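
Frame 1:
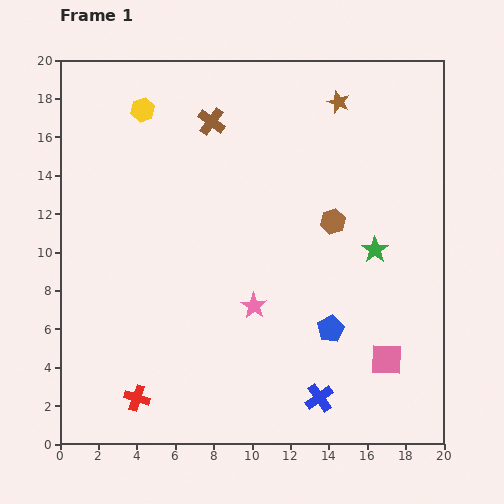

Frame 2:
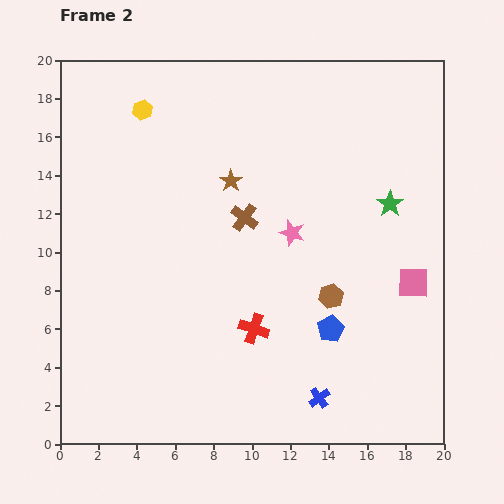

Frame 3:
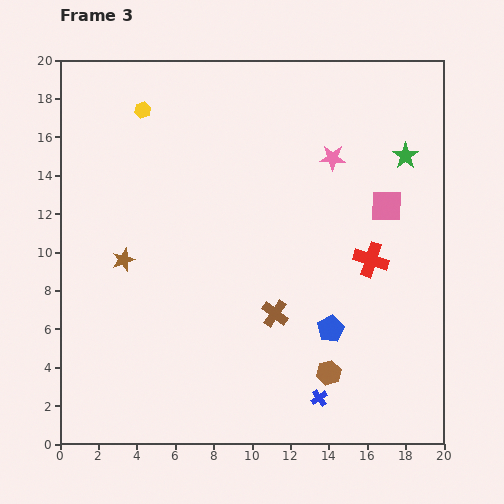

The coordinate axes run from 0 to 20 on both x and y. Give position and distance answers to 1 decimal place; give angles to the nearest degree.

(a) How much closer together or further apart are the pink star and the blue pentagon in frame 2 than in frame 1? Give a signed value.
+1.2

Distance in frame 1: 4.2. Distance in frame 2: 5.4.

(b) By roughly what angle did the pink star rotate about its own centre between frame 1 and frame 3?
31° counter-clockwise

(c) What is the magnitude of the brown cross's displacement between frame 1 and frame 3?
10.5

The brown cross moved from (7.9, 16.8) to (11.2, 6.8), a distance of √(3.3² + 10.0²) ≈ 10.5.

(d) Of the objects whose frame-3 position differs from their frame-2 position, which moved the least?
the green star

(moved 2.6)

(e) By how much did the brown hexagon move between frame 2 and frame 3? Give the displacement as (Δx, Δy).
(-0.1, -4.0)

The brown hexagon was at (14.1, 7.7) in frame 2 and (14.0, 3.7) in frame 3.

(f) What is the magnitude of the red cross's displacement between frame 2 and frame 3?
7.1

The red cross moved from (10.1, 6.0) to (16.2, 9.6), a distance of √(6.1² + 3.6²) ≈ 7.1.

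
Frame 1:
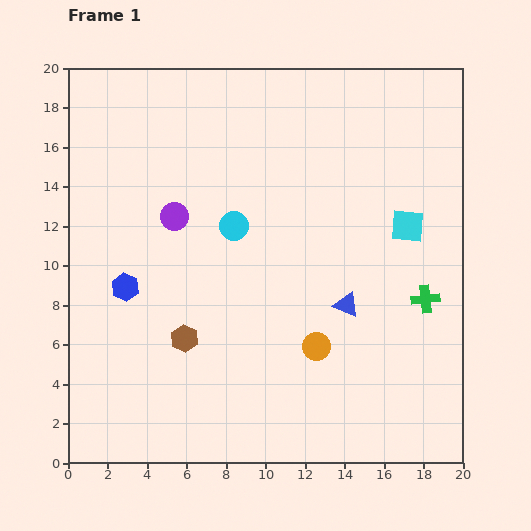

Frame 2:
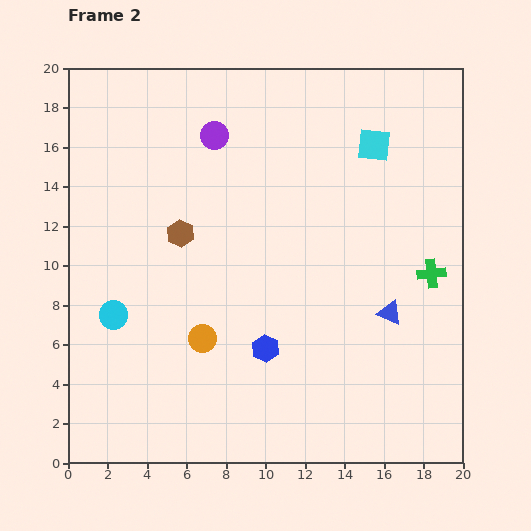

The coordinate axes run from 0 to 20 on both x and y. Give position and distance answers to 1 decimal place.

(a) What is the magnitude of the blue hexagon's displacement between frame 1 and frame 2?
7.7

The blue hexagon moved from (2.9, 8.9) to (10.0, 5.8), a distance of √(7.1² + 3.1²) ≈ 7.7.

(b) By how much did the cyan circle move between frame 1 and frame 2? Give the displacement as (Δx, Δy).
(-6.1, -4.5)

The cyan circle was at (8.4, 12.0) in frame 1 and (2.3, 7.5) in frame 2.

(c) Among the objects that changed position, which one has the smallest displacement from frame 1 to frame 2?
the green cross

(moved 1.3)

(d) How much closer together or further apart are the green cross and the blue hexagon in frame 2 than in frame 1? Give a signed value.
-6.0

Distance in frame 1: 15.2. Distance in frame 2: 9.2.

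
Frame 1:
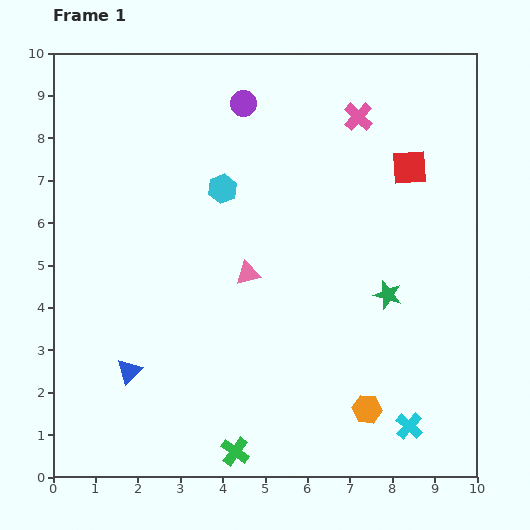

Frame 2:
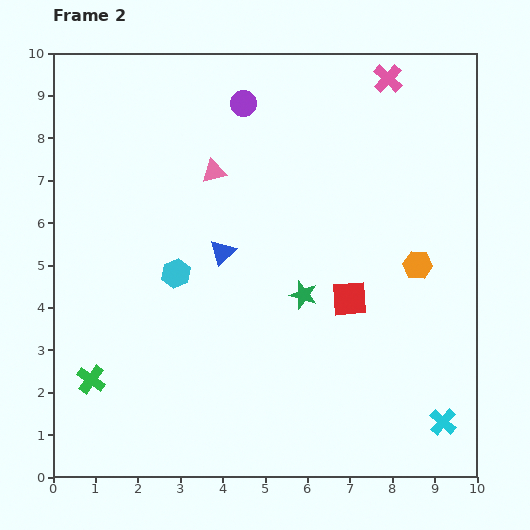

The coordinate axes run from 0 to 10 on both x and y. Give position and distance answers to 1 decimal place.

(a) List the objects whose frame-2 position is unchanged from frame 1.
the purple circle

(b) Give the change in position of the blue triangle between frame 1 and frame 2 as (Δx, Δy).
(2.2, 2.8)

The blue triangle was at (1.8, 2.5) in frame 1 and (4.0, 5.3) in frame 2.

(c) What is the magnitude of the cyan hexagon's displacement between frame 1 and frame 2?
2.3

The cyan hexagon moved from (4.0, 6.8) to (2.9, 4.8), a distance of √(1.1² + 2.0²) ≈ 2.3.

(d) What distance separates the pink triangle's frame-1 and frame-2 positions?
2.5

The pink triangle moved from (4.6, 4.8) to (3.8, 7.2), a distance of √(0.8² + 2.4²) ≈ 2.5.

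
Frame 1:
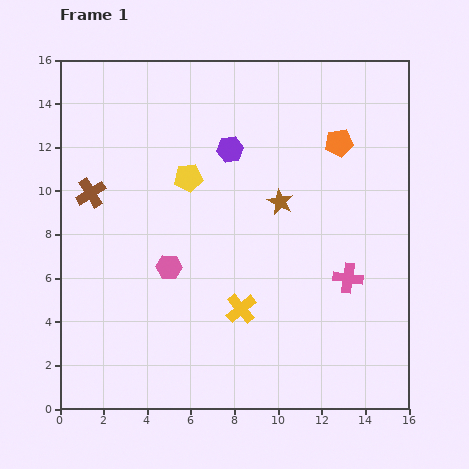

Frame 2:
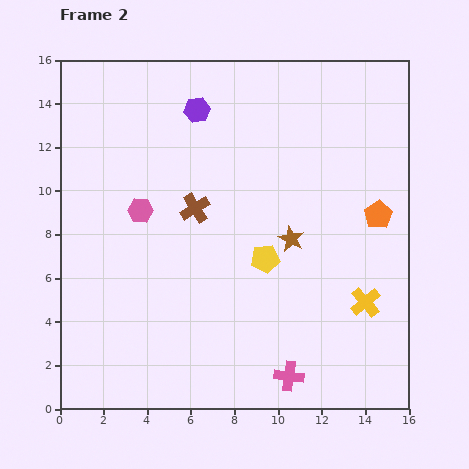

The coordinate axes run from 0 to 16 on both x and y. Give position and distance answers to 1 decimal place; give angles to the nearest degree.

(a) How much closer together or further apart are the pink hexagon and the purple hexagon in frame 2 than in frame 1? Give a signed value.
-0.8

Distance in frame 1: 6.1. Distance in frame 2: 5.3.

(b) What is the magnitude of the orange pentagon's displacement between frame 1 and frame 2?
3.8

The orange pentagon moved from (12.8, 12.2) to (14.6, 8.9), a distance of √(1.8² + 3.3²) ≈ 3.8.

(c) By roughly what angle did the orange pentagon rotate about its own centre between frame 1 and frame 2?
24° counter-clockwise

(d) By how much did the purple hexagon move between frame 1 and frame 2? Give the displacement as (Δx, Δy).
(-1.5, 1.8)

The purple hexagon was at (7.8, 11.9) in frame 1 and (6.3, 13.7) in frame 2.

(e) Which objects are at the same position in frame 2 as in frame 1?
none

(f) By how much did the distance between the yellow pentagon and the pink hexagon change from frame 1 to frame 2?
+1.9

Distance in frame 1: 4.2. Distance in frame 2: 6.1.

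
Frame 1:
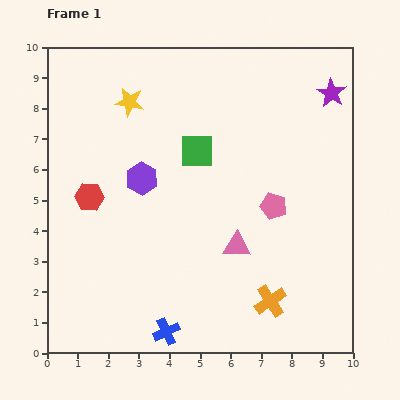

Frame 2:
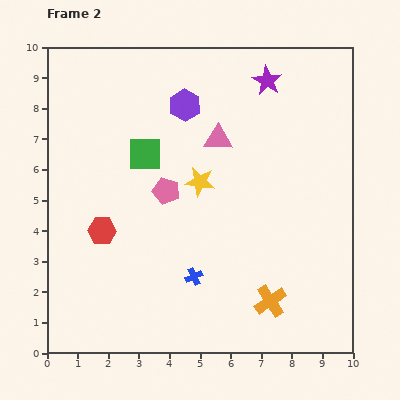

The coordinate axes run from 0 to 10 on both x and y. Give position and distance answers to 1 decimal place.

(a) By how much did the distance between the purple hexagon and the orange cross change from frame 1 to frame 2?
+1.2

Distance in frame 1: 5.8. Distance in frame 2: 7.0.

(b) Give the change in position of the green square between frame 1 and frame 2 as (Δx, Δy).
(-1.7, -0.1)

The green square was at (4.9, 6.6) in frame 1 and (3.2, 6.5) in frame 2.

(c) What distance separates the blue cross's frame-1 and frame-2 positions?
2.0

The blue cross moved from (3.9, 0.7) to (4.8, 2.5), a distance of √(0.9² + 1.8²) ≈ 2.0.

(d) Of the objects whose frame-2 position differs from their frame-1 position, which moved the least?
the red hexagon

(moved 1.2)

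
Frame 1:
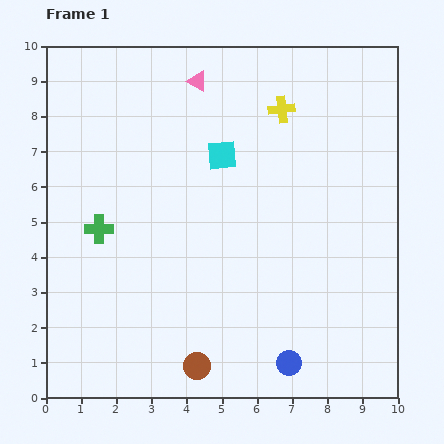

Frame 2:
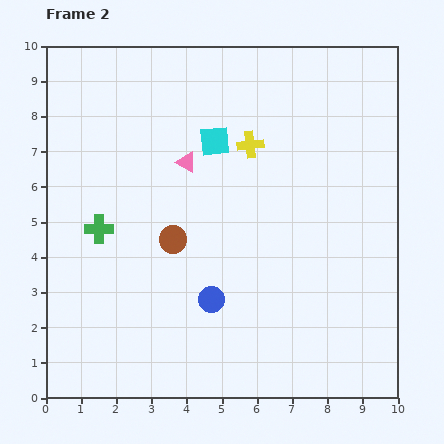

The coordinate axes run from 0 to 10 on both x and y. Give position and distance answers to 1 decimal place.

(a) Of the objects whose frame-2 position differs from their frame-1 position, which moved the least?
the cyan square

(moved 0.4)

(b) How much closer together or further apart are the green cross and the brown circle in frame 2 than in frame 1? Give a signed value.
-2.7

Distance in frame 1: 4.8. Distance in frame 2: 2.1.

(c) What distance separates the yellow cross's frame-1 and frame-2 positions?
1.3

The yellow cross moved from (6.7, 8.2) to (5.8, 7.2), a distance of √(0.9² + 1.0²) ≈ 1.3.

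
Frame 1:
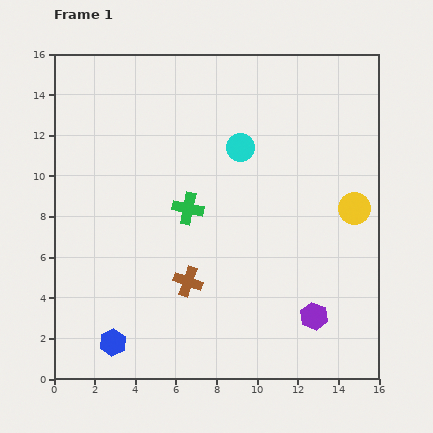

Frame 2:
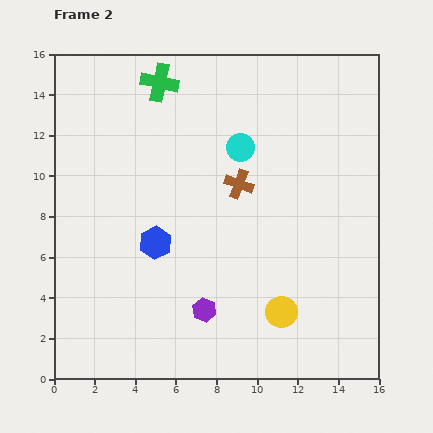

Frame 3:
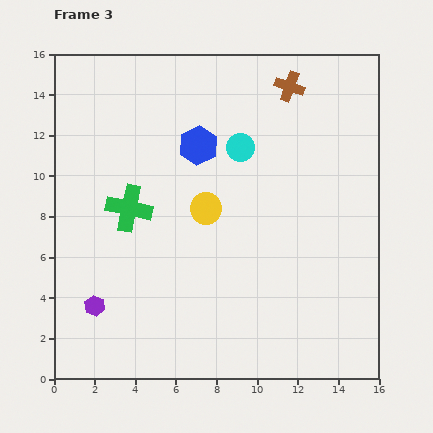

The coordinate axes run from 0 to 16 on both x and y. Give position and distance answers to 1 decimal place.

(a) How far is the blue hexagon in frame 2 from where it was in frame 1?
5.3

The blue hexagon moved from (2.9, 1.8) to (5.0, 6.7), a distance of √(2.1² + 4.9²) ≈ 5.3.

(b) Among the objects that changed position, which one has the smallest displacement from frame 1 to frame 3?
the green cross

(moved 2.9)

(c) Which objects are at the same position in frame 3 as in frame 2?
the cyan circle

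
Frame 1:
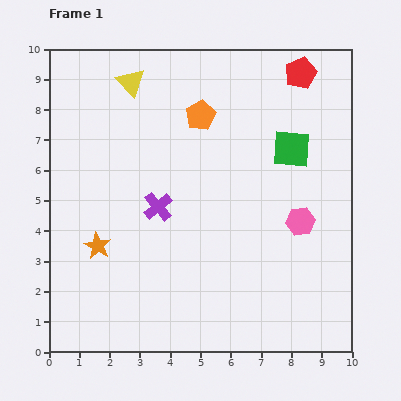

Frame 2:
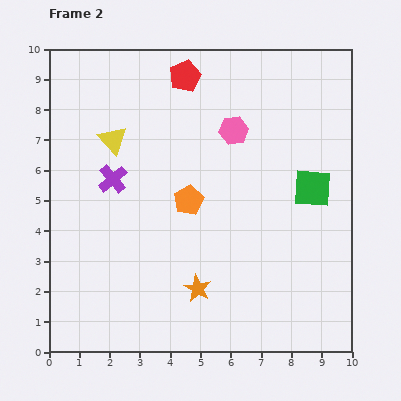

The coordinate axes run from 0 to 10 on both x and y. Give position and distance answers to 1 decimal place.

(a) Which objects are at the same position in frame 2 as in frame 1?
none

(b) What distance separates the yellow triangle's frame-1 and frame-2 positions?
2.0

The yellow triangle moved from (2.7, 8.9) to (2.1, 7.0), a distance of √(0.6² + 1.9²) ≈ 2.0.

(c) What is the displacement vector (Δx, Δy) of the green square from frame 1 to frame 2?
(0.7, -1.3)

The green square was at (8.0, 6.7) in frame 1 and (8.7, 5.4) in frame 2.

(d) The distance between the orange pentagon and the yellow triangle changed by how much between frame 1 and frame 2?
+0.7

Distance in frame 1: 2.5. Distance in frame 2: 3.2.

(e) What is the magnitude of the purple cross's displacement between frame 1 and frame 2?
1.7

The purple cross moved from (3.6, 4.8) to (2.1, 5.7), a distance of √(1.5² + 0.9²) ≈ 1.7.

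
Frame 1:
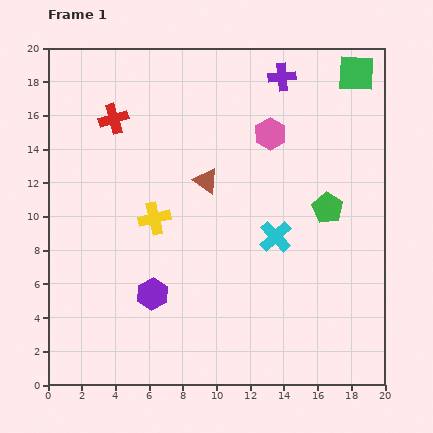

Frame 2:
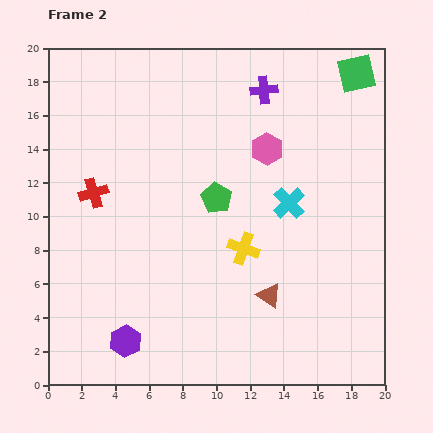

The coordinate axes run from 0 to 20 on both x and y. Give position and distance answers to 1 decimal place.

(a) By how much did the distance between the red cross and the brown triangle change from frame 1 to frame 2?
+5.5

Distance in frame 1: 6.6. Distance in frame 2: 12.1.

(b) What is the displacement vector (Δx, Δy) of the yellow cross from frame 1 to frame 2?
(5.3, -1.8)

The yellow cross was at (6.3, 9.9) in frame 1 and (11.6, 8.1) in frame 2.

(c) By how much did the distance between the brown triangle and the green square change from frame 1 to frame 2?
+3.2

Distance in frame 1: 11.0. Distance in frame 2: 14.2.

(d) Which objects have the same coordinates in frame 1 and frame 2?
the green square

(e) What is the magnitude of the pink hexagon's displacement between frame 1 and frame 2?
0.9

The pink hexagon moved from (13.2, 14.9) to (13.0, 14.0), a distance of √(0.2² + 0.9²) ≈ 0.9.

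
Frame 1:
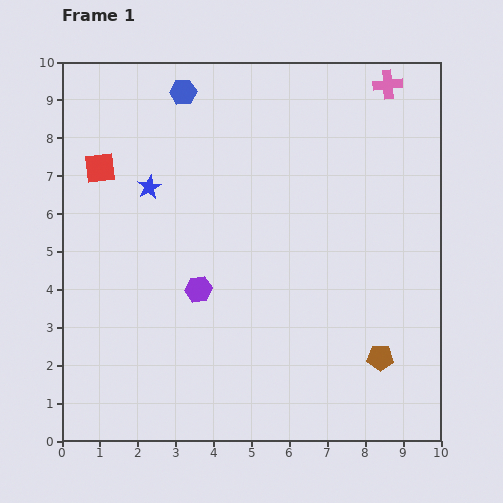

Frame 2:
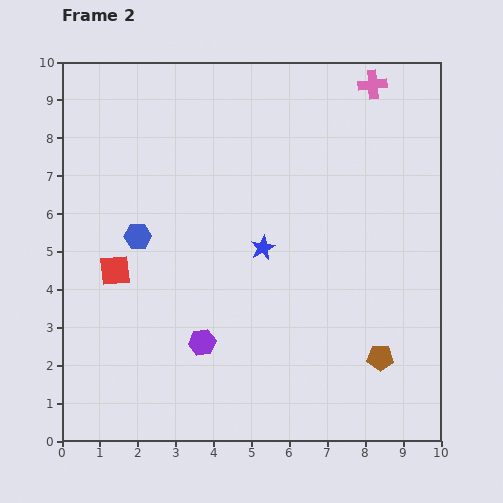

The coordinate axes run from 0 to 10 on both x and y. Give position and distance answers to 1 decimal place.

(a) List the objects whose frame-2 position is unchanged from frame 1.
the brown pentagon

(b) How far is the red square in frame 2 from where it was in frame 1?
2.7

The red square moved from (1.0, 7.2) to (1.4, 4.5), a distance of √(0.4² + 2.7²) ≈ 2.7.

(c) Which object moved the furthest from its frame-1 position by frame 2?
the blue hexagon

(moved 4.0; next 3.4)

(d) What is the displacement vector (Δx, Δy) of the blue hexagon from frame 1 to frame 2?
(-1.2, -3.8)

The blue hexagon was at (3.2, 9.2) in frame 1 and (2.0, 5.4) in frame 2.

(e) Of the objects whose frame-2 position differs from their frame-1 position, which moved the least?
the pink cross

(moved 0.4)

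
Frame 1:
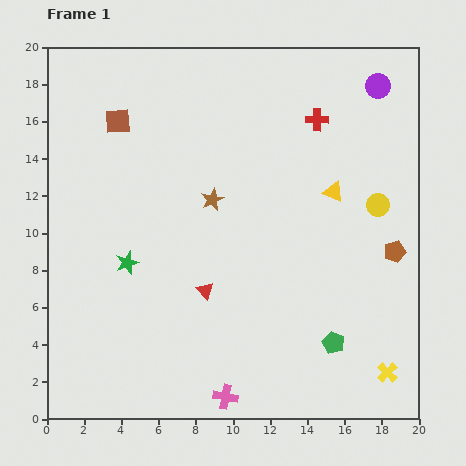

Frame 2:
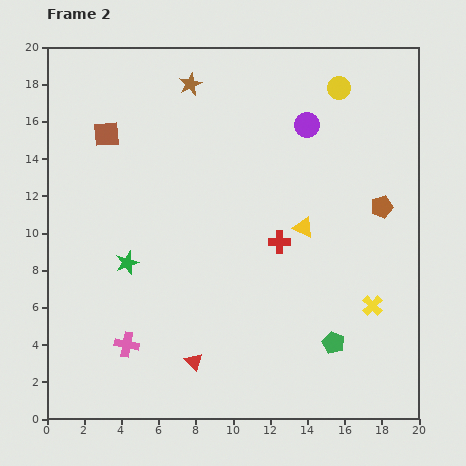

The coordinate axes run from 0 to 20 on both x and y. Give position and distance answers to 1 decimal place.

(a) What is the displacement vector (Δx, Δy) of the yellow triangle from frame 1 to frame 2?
(-1.6, -1.9)

The yellow triangle was at (15.4, 12.2) in frame 1 and (13.8, 10.3) in frame 2.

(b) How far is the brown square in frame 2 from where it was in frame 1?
0.9

The brown square moved from (3.8, 16.0) to (3.2, 15.3), a distance of √(0.6² + 0.7²) ≈ 0.9.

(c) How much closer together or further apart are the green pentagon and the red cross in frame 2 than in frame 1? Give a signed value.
-5.9

Distance in frame 1: 12.0. Distance in frame 2: 6.1.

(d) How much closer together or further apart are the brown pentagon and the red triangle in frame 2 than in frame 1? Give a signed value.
+2.7

Distance in frame 1: 10.4. Distance in frame 2: 13.1.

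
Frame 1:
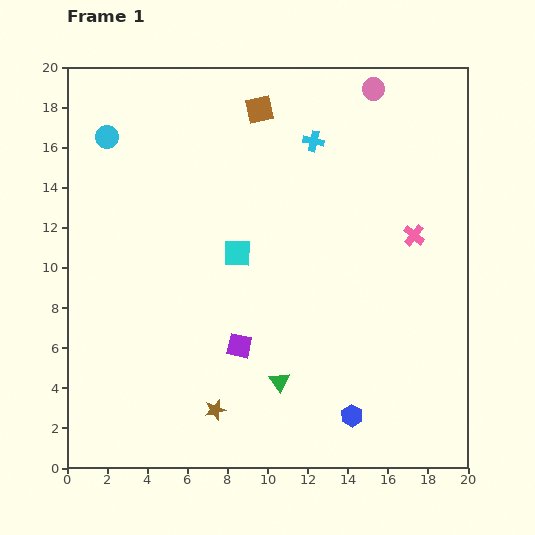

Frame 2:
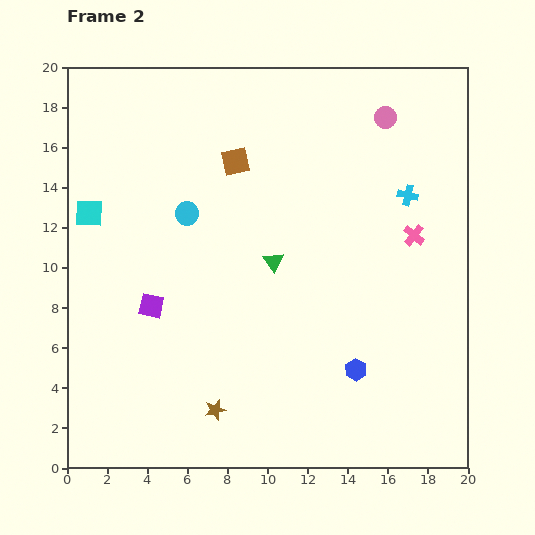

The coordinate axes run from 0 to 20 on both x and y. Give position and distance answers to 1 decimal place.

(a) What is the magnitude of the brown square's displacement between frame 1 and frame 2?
2.9

The brown square moved from (9.6, 17.9) to (8.4, 15.3), a distance of √(1.2² + 2.6²) ≈ 2.9.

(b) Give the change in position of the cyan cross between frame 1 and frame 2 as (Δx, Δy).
(4.7, -2.7)

The cyan cross was at (12.3, 16.3) in frame 1 and (17.0, 13.6) in frame 2.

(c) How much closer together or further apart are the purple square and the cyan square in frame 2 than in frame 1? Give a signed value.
+0.9

Distance in frame 1: 4.6. Distance in frame 2: 5.5.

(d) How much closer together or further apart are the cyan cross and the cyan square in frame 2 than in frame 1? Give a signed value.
+9.1

Distance in frame 1: 6.8. Distance in frame 2: 15.9.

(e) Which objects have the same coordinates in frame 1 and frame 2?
the pink cross, the brown star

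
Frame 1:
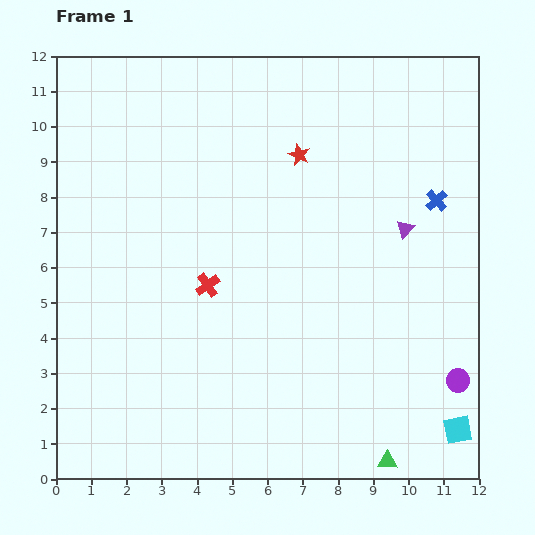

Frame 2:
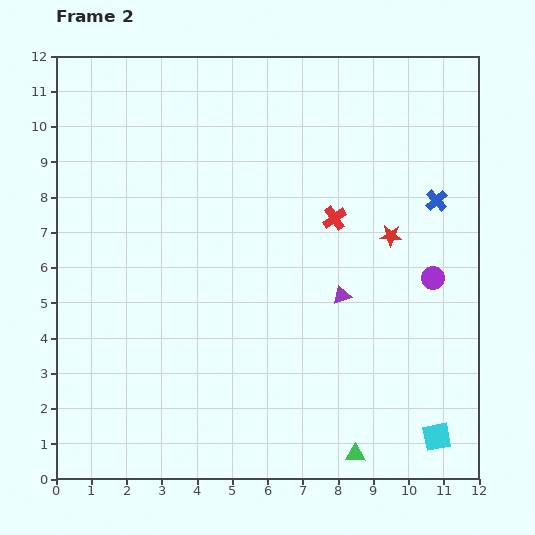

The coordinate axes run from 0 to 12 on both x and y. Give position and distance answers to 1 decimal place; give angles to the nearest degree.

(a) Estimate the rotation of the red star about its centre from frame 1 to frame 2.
22° counter-clockwise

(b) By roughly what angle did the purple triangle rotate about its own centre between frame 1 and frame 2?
29° clockwise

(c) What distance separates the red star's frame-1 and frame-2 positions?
3.5

The red star moved from (6.9, 9.2) to (9.5, 6.9), a distance of √(2.6² + 2.3²) ≈ 3.5.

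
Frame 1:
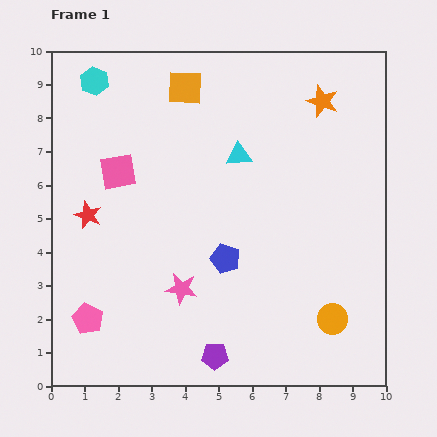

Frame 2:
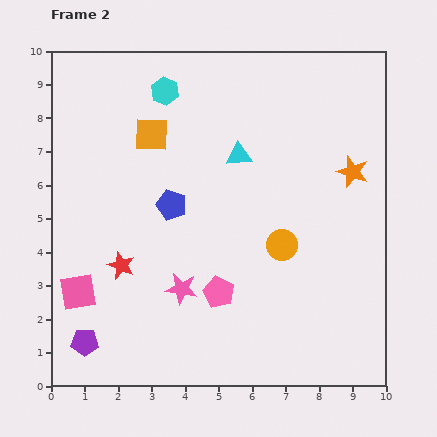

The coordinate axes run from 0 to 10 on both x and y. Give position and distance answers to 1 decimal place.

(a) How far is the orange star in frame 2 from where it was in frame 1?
2.3

The orange star moved from (8.1, 8.5) to (9.0, 6.4), a distance of √(0.9² + 2.1²) ≈ 2.3.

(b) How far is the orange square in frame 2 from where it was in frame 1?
1.7

The orange square moved from (4.0, 8.9) to (3.0, 7.5), a distance of √(1.0² + 1.4²) ≈ 1.7.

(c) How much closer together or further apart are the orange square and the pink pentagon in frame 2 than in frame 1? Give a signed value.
-2.4

Distance in frame 1: 7.5. Distance in frame 2: 5.1.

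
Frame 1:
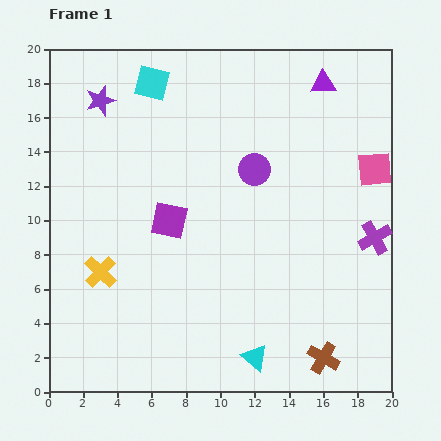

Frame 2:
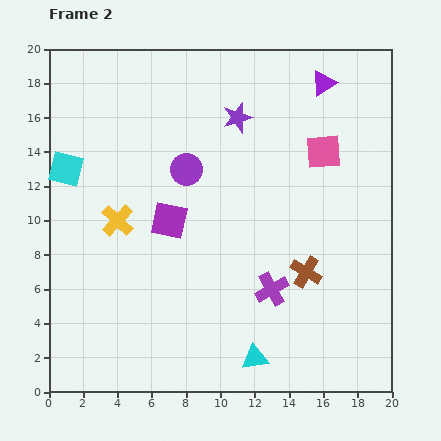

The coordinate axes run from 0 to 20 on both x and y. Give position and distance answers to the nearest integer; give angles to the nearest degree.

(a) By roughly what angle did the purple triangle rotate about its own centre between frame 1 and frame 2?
30° counter-clockwise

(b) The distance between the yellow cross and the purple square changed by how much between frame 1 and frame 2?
-2

Distance in frame 1: 5. Distance in frame 2: 3.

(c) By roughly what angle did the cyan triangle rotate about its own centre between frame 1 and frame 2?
49° counter-clockwise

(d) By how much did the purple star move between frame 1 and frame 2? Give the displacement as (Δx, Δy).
(8, -1)

The purple star was at (3, 17) in frame 1 and (11, 16) in frame 2.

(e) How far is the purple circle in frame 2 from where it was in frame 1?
4

The purple circle moved from (12, 13) to (8, 13), a distance of √(4² + 0²) ≈ 4.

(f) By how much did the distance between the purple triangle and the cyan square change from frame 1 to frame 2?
+6

Distance in frame 1: 10. Distance in frame 2: 16.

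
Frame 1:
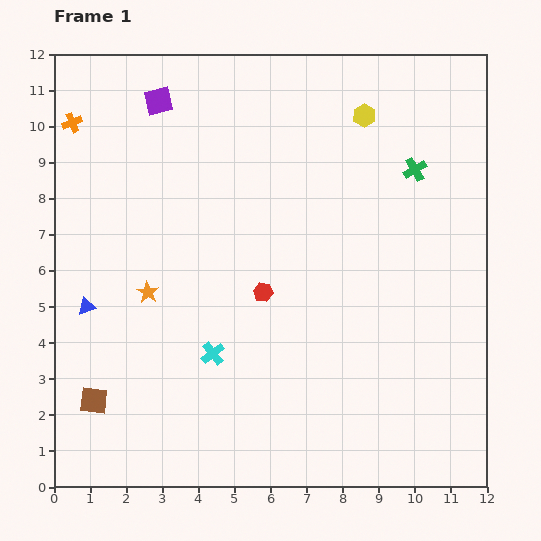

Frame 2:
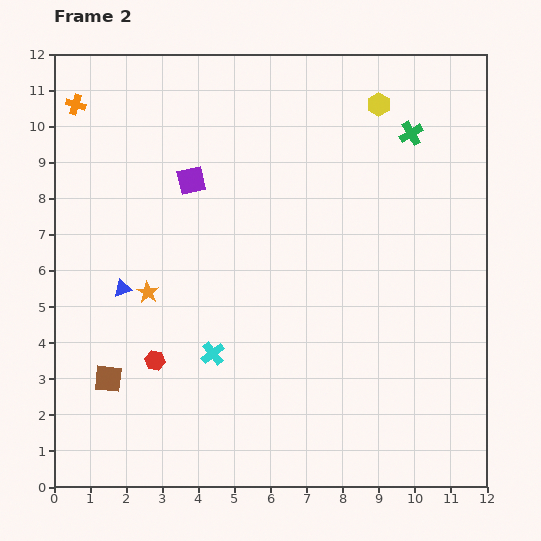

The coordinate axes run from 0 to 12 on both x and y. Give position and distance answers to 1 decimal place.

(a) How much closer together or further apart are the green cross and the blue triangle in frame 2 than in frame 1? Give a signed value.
-0.8

Distance in frame 1: 9.9. Distance in frame 2: 9.1.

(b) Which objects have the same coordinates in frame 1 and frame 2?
the cyan cross, the orange star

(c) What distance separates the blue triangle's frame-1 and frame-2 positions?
1.1

The blue triangle moved from (0.9, 5.0) to (1.9, 5.5), a distance of √(1.0² + 0.5²) ≈ 1.1.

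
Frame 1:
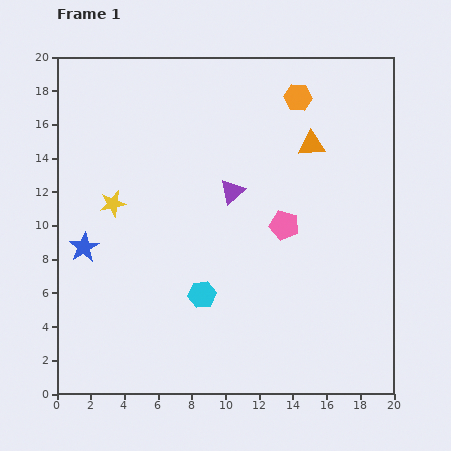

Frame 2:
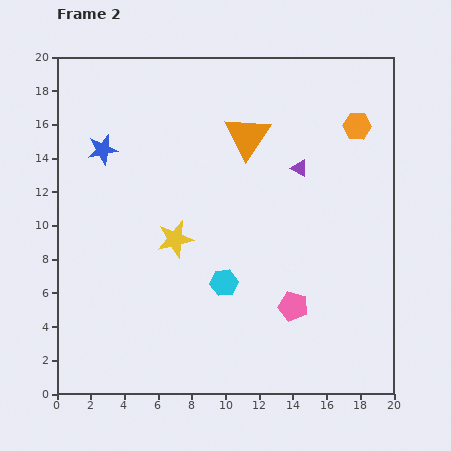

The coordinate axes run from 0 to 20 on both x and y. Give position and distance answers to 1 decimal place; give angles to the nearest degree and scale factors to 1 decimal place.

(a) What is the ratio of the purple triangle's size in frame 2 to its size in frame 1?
0.7×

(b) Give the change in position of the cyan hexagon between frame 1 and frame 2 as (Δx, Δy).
(1.3, 0.7)

The cyan hexagon was at (8.6, 5.9) in frame 1 and (9.9, 6.6) in frame 2.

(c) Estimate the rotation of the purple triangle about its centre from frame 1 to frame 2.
49° counter-clockwise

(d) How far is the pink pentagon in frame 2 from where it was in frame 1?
4.8

The pink pentagon moved from (13.5, 10.0) to (14.0, 5.2), a distance of √(0.5² + 4.8²) ≈ 4.8.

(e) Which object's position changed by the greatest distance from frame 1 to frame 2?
the blue star

(moved 5.9; next 4.8)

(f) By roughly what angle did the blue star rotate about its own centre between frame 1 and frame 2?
19° clockwise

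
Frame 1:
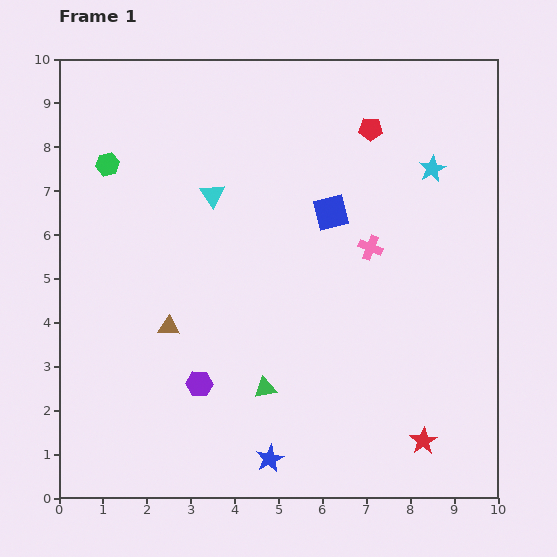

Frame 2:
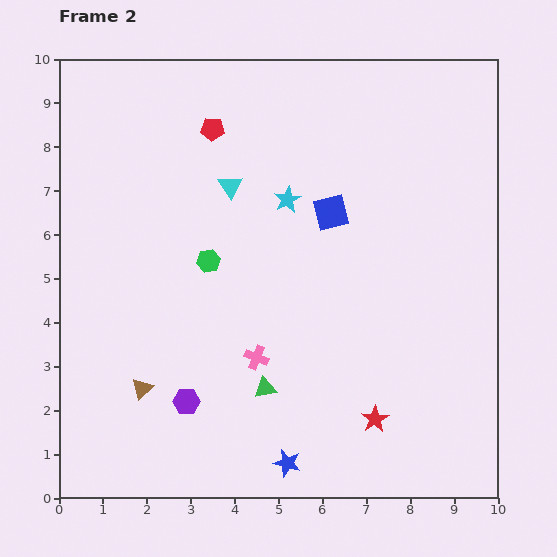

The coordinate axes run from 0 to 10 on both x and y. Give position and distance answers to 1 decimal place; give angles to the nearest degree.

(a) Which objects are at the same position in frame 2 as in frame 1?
the green triangle, the blue square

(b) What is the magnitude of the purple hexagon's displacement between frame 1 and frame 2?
0.5

The purple hexagon moved from (3.2, 2.6) to (2.9, 2.2), a distance of √(0.3² + 0.4²) ≈ 0.5.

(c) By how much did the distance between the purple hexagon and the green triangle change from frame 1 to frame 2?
+0.3

Distance in frame 1: 1.5. Distance in frame 2: 1.8.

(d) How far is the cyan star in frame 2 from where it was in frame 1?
3.4

The cyan star moved from (8.5, 7.5) to (5.2, 6.8), a distance of √(3.3² + 0.7²) ≈ 3.4.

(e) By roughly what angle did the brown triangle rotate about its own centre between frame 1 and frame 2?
46° counter-clockwise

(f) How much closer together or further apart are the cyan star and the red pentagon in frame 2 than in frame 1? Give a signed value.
+0.6

Distance in frame 1: 1.7. Distance in frame 2: 2.3.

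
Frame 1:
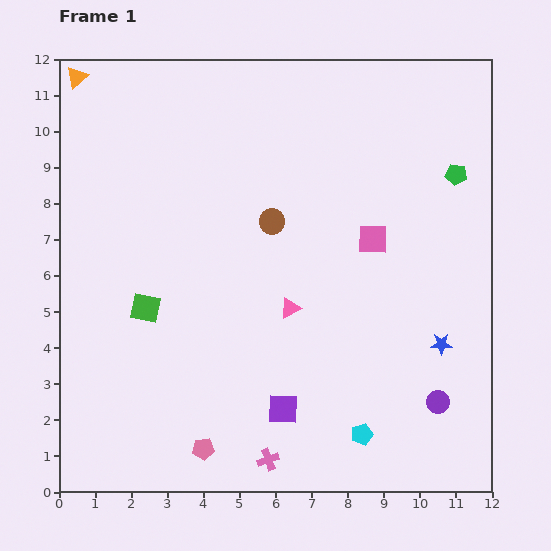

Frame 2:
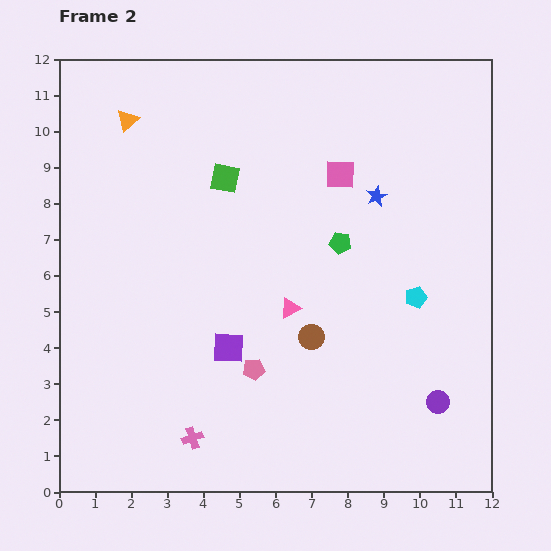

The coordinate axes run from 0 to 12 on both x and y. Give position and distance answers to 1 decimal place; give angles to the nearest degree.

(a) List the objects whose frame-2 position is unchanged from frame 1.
the purple circle, the pink triangle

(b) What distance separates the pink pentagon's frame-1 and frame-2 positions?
2.6

The pink pentagon moved from (4.0, 1.2) to (5.4, 3.4), a distance of √(1.4² + 2.2²) ≈ 2.6.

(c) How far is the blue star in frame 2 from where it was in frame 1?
4.5

The blue star moved from (10.6, 4.1) to (8.8, 8.2), a distance of √(1.8² + 4.1²) ≈ 4.5.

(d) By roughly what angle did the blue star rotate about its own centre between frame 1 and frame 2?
23° counter-clockwise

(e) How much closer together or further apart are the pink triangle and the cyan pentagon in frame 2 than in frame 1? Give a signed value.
-0.5

Distance in frame 1: 4.0. Distance in frame 2: 3.5.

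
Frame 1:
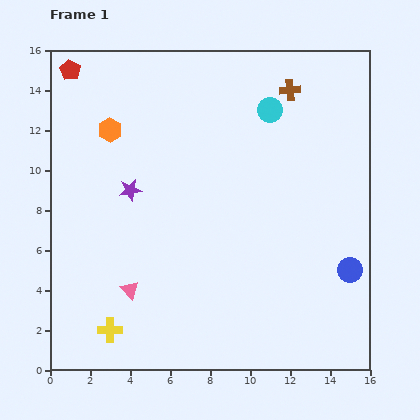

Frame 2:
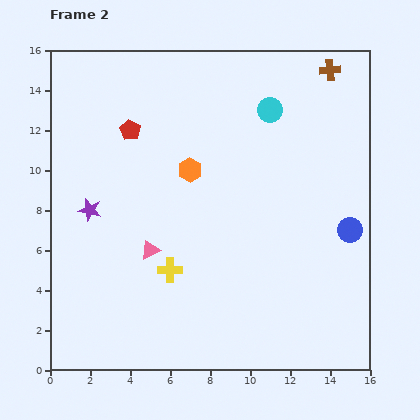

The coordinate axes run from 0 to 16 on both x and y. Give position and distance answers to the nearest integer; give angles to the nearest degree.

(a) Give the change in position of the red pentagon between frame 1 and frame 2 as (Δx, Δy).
(3, -3)

The red pentagon was at (1, 15) in frame 1 and (4, 12) in frame 2.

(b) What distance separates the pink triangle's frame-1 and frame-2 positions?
2

The pink triangle moved from (4, 4) to (5, 6), a distance of √(1² + 2²) ≈ 2.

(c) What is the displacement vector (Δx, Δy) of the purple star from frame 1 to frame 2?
(-2, -1)

The purple star was at (4, 9) in frame 1 and (2, 8) in frame 2.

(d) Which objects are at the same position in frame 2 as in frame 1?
the cyan circle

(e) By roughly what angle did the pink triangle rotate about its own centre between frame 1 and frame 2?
49° clockwise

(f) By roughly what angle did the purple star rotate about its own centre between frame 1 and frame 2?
23° clockwise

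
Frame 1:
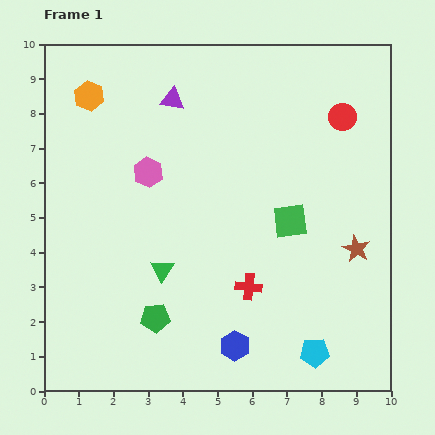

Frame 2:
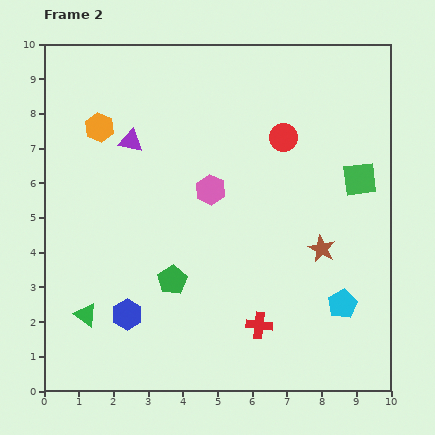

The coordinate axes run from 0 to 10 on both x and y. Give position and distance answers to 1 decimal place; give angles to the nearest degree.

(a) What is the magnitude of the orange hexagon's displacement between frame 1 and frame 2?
0.9

The orange hexagon moved from (1.3, 8.5) to (1.6, 7.6), a distance of √(0.3² + 0.9²) ≈ 0.9.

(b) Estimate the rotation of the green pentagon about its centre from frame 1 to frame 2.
29° counter-clockwise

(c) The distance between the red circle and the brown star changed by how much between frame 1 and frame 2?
-0.4

Distance in frame 1: 3.8. Distance in frame 2: 3.4.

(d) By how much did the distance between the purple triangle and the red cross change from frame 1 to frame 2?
+0.7

Distance in frame 1: 5.8. Distance in frame 2: 6.5.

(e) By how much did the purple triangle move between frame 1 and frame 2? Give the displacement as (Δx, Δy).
(-1.2, -1.2)

The purple triangle was at (3.7, 8.4) in frame 1 and (2.5, 7.2) in frame 2.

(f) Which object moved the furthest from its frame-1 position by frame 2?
the blue hexagon

(moved 3.2; next 2.6)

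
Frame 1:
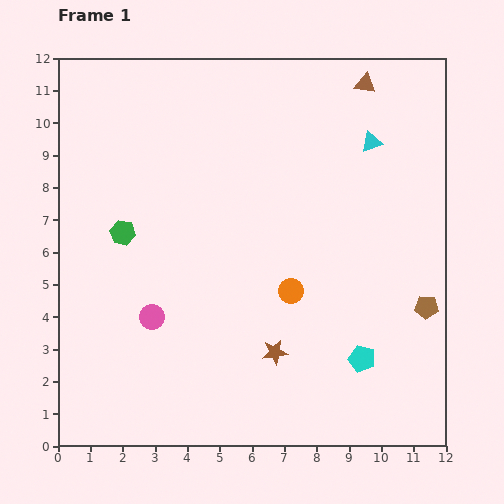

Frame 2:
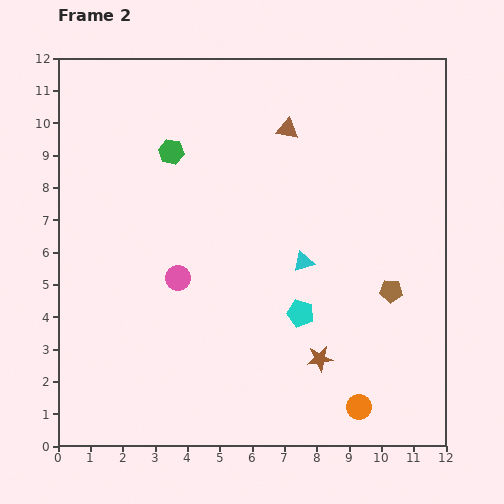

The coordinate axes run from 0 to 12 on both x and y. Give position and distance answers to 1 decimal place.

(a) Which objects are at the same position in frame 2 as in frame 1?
none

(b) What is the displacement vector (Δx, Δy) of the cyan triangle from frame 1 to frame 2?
(-2.1, -3.7)

The cyan triangle was at (9.7, 9.4) in frame 1 and (7.6, 5.7) in frame 2.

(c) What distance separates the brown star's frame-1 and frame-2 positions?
1.4

The brown star moved from (6.7, 2.9) to (8.1, 2.7), a distance of √(1.4² + 0.2²) ≈ 1.4.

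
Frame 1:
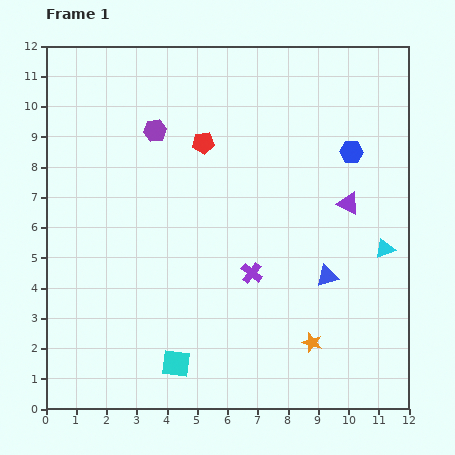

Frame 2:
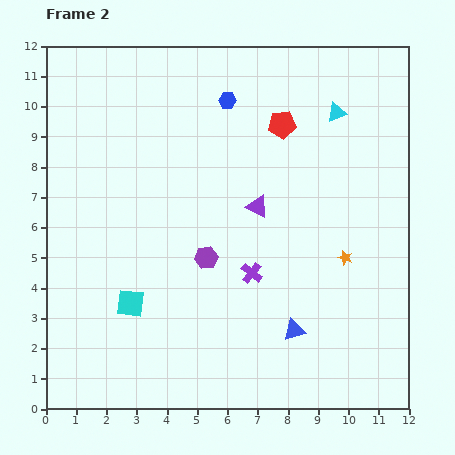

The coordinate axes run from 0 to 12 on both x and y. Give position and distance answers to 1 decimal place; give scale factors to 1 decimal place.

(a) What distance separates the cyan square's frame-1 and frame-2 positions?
2.5

The cyan square moved from (4.3, 1.5) to (2.8, 3.5), a distance of √(1.5² + 2.0²) ≈ 2.5.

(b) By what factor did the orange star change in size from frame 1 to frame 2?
0.7×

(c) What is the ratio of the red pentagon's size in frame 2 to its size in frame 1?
1.3×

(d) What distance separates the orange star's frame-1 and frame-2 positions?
3.0

The orange star moved from (8.8, 2.2) to (9.9, 5.0), a distance of √(1.1² + 2.8²) ≈ 3.0.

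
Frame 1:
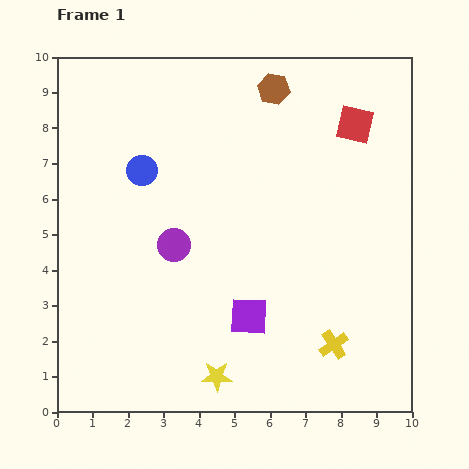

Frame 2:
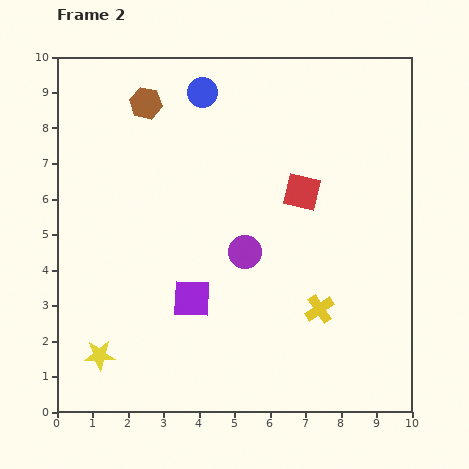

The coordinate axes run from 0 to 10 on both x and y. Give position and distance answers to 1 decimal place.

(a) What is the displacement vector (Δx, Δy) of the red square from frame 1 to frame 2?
(-1.5, -1.9)

The red square was at (8.4, 8.1) in frame 1 and (6.9, 6.2) in frame 2.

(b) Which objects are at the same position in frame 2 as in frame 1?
none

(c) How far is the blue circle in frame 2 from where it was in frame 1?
2.8

The blue circle moved from (2.4, 6.8) to (4.1, 9.0), a distance of √(1.7² + 2.2²) ≈ 2.8.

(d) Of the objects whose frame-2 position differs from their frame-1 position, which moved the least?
the yellow cross

(moved 1.1)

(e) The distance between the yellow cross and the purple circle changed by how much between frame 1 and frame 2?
-2.7

Distance in frame 1: 5.3. Distance in frame 2: 2.6.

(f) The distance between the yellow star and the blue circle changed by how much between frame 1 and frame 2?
+1.7

Distance in frame 1: 6.2. Distance in frame 2: 7.9.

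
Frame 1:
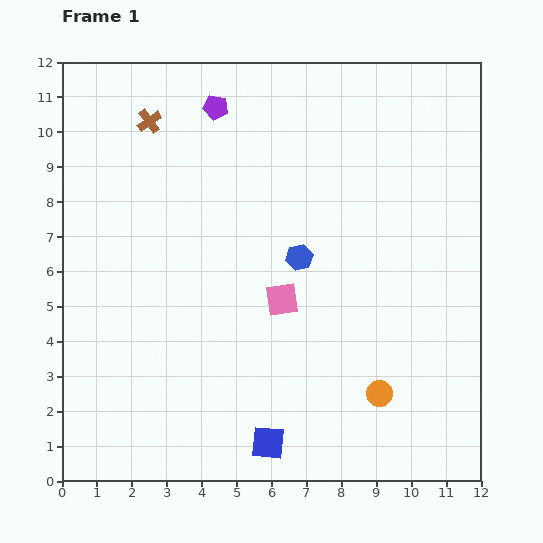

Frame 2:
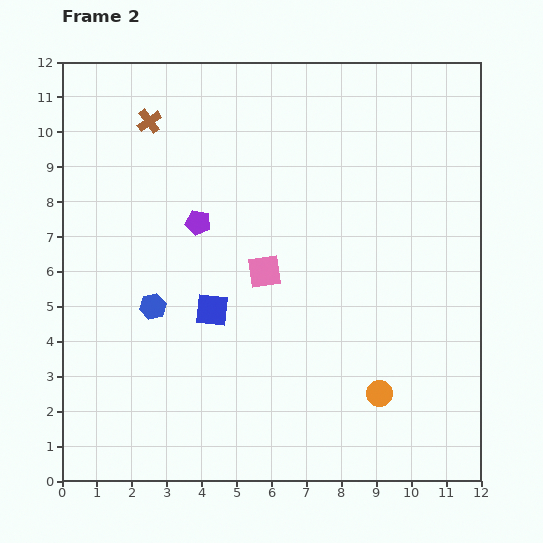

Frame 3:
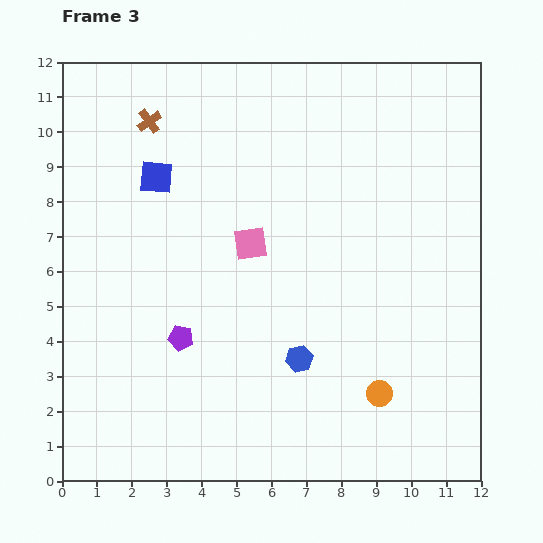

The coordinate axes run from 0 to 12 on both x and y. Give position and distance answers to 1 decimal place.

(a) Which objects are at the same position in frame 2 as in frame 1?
the orange circle, the brown cross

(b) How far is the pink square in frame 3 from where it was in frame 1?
1.8

The pink square moved from (6.3, 5.2) to (5.4, 6.8), a distance of √(0.9² + 1.6²) ≈ 1.8.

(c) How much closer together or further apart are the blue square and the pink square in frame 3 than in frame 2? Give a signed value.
+1.4

Distance in frame 2: 1.9. Distance in frame 3: 3.3.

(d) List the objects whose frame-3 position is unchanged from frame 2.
the orange circle, the brown cross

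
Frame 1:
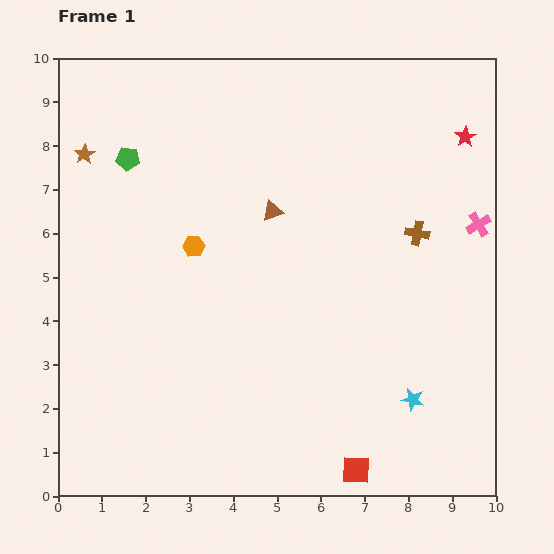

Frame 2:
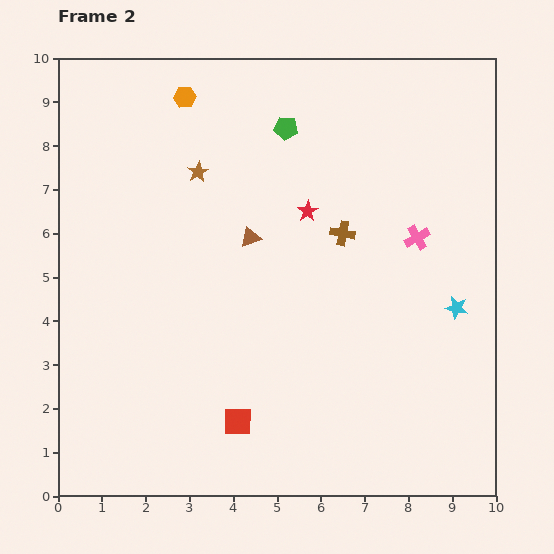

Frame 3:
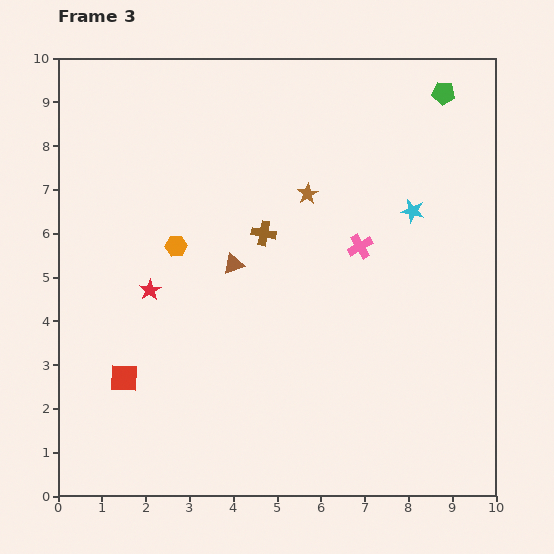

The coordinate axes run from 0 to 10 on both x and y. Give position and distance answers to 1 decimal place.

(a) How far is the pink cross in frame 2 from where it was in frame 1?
1.4

The pink cross moved from (9.6, 6.2) to (8.2, 5.9), a distance of √(1.4² + 0.3²) ≈ 1.4.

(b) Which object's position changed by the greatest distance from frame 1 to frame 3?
the red star

(moved 8.0; next 7.4)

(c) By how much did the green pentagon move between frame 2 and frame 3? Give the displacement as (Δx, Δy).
(3.6, 0.8)

The green pentagon was at (5.2, 8.4) in frame 2 and (8.8, 9.2) in frame 3.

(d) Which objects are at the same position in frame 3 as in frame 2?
none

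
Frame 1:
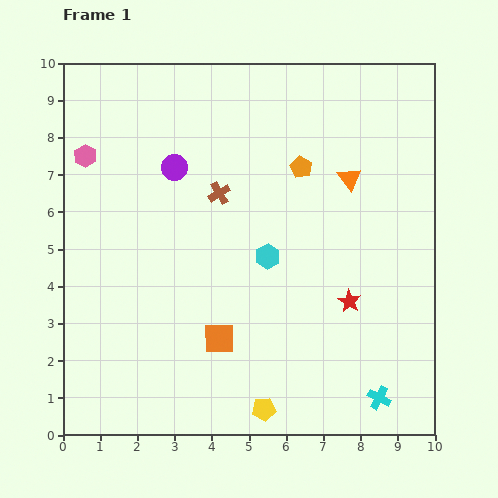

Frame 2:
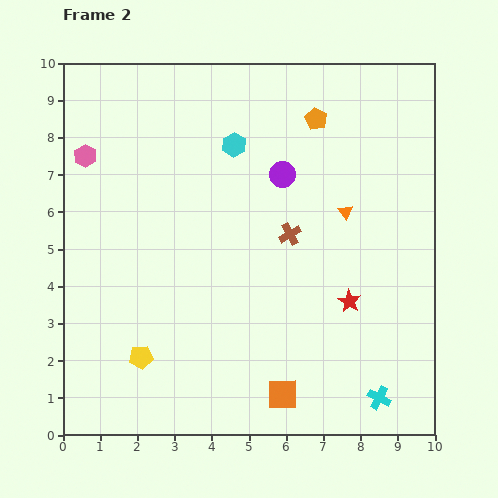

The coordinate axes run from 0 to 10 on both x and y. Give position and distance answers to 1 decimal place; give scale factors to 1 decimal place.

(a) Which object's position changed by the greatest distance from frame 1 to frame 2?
the yellow pentagon

(moved 3.6; next 3.1)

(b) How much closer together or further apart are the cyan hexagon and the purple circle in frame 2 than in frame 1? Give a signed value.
-2.0

Distance in frame 1: 3.5. Distance in frame 2: 1.5.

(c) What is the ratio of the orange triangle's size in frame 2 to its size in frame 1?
0.6×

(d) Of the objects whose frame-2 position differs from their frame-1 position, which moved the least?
the orange triangle

(moved 0.9)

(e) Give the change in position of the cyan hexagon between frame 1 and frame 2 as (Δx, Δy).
(-0.9, 3.0)

The cyan hexagon was at (5.5, 4.8) in frame 1 and (4.6, 7.8) in frame 2.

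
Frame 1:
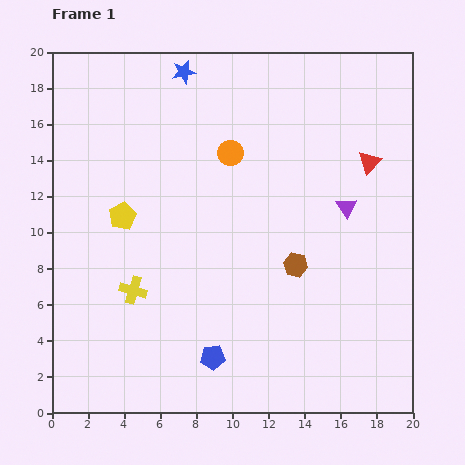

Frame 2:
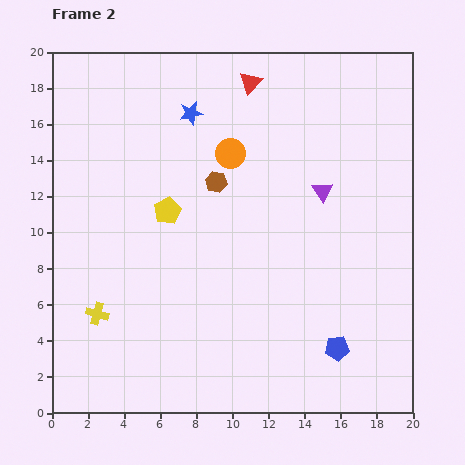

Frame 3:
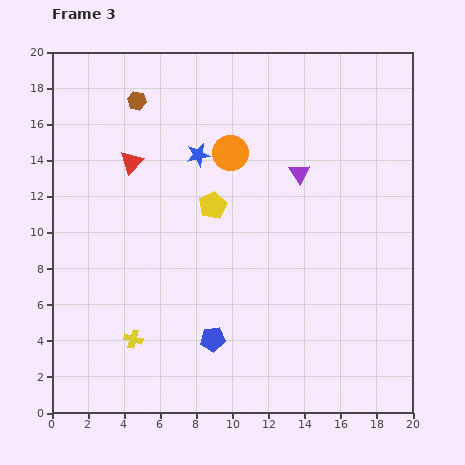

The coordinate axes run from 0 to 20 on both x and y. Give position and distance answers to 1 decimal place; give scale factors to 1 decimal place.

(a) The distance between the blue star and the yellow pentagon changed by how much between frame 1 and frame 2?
-3.1

Distance in frame 1: 8.7. Distance in frame 2: 5.6.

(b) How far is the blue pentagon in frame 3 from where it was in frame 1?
1.0

The blue pentagon moved from (8.9, 3.1) to (8.9, 4.1), a distance of √(0.0² + 1.0²) ≈ 1.0.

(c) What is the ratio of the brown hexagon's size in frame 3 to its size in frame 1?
0.8×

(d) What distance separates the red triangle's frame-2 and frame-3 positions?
7.9

The red triangle moved from (11.0, 18.3) to (4.4, 13.9), a distance of √(6.6² + 4.4²) ≈ 7.9.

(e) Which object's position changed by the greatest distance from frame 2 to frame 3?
the red triangle

(moved 7.9; next 6.9)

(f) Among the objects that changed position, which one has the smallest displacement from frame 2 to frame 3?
the purple triangle

(moved 1.6)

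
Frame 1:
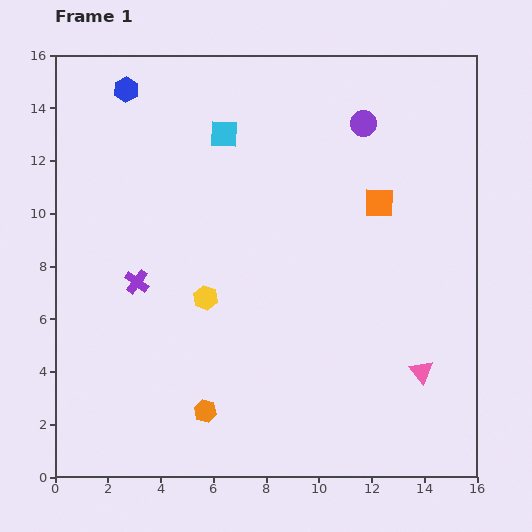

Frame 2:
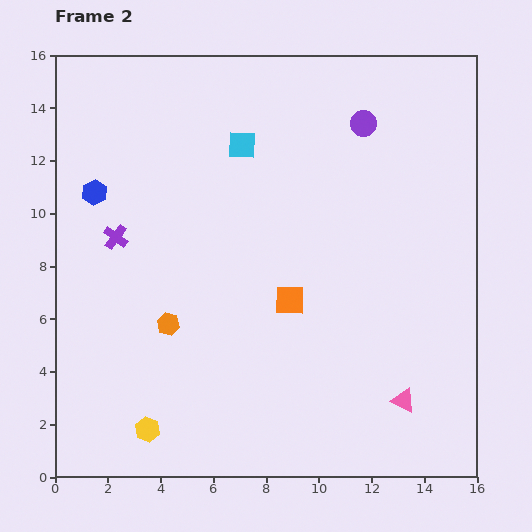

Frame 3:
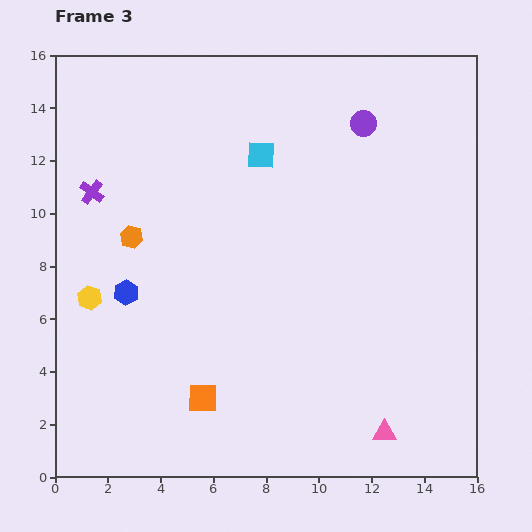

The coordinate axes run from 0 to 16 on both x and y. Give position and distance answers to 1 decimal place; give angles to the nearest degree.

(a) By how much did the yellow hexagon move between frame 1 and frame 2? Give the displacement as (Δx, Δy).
(-2.2, -5.0)

The yellow hexagon was at (5.7, 6.8) in frame 1 and (3.5, 1.8) in frame 2.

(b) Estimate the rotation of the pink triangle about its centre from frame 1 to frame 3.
51° counter-clockwise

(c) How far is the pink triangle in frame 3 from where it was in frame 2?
1.4

The pink triangle moved from (13.2, 2.9) to (12.5, 1.7), a distance of √(0.7² + 1.2²) ≈ 1.4.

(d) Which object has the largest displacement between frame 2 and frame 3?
the yellow hexagon

(moved 5.5; next 5.0)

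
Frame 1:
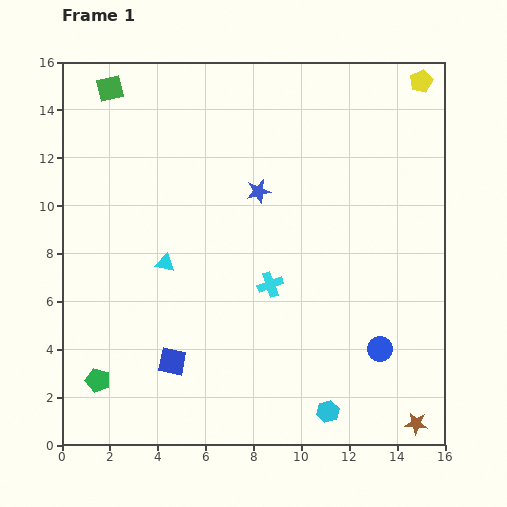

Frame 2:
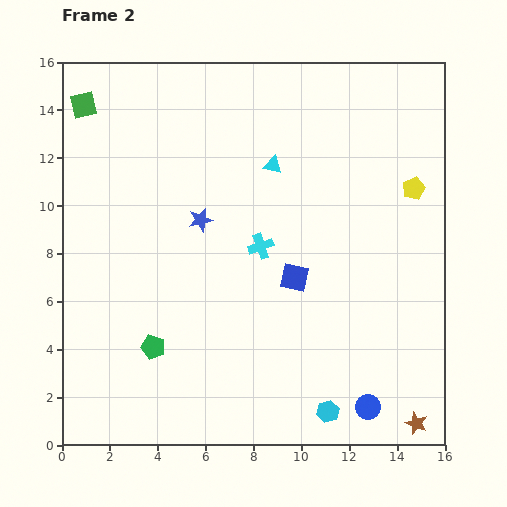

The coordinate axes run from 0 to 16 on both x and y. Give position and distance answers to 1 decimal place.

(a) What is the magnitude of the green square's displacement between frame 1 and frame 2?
1.3

The green square moved from (2.0, 14.9) to (0.9, 14.2), a distance of √(1.1² + 0.7²) ≈ 1.3.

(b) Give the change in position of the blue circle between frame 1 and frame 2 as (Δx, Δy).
(-0.5, -2.4)

The blue circle was at (13.3, 4.0) in frame 1 and (12.8, 1.6) in frame 2.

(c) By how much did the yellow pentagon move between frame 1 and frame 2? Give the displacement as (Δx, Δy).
(-0.3, -4.5)

The yellow pentagon was at (15.0, 15.2) in frame 1 and (14.7, 10.7) in frame 2.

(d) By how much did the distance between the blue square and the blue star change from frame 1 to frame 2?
-3.4

Distance in frame 1: 8.0. Distance in frame 2: 4.6.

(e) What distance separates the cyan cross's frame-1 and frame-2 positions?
1.6

The cyan cross moved from (8.7, 6.7) to (8.3, 8.3), a distance of √(0.4² + 1.6²) ≈ 1.6.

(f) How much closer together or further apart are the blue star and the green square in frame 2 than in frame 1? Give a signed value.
-0.6

Distance in frame 1: 7.5. Distance in frame 2: 6.9.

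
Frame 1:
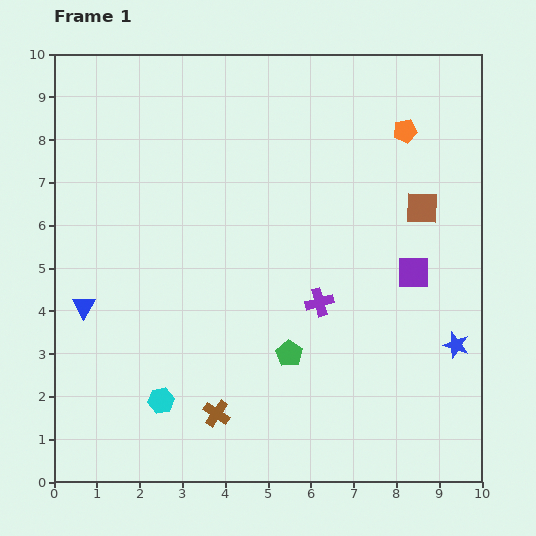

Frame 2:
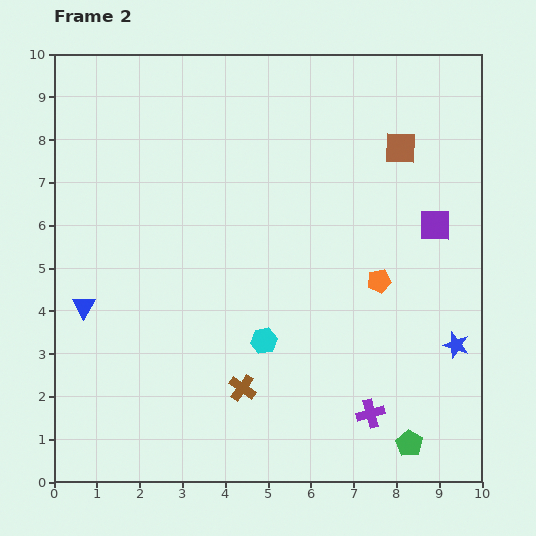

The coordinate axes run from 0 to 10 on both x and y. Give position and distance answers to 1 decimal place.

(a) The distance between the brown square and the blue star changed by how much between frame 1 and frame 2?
+1.5

Distance in frame 1: 3.3. Distance in frame 2: 4.8.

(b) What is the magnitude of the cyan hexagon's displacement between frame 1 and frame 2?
2.8

The cyan hexagon moved from (2.5, 1.9) to (4.9, 3.3), a distance of √(2.4² + 1.4²) ≈ 2.8.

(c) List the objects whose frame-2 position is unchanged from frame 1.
the blue triangle, the blue star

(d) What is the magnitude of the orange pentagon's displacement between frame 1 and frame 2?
3.6

The orange pentagon moved from (8.2, 8.2) to (7.6, 4.7), a distance of √(0.6² + 3.5²) ≈ 3.6.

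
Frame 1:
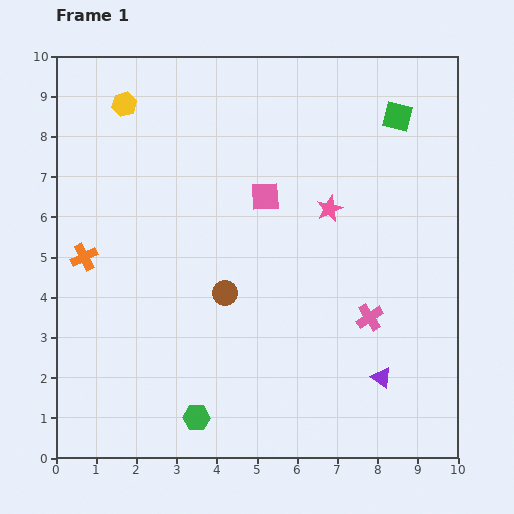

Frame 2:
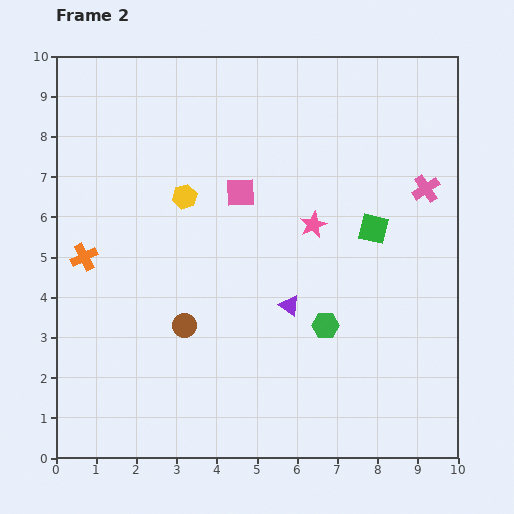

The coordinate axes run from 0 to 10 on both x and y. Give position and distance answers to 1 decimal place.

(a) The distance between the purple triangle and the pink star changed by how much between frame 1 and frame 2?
-2.3

Distance in frame 1: 4.4. Distance in frame 2: 2.1.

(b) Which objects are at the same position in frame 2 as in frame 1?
the orange cross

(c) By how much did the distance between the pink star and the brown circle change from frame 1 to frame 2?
+0.8

Distance in frame 1: 3.3. Distance in frame 2: 4.1.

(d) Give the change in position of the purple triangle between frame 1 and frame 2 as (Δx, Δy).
(-2.3, 1.8)

The purple triangle was at (8.1, 2.0) in frame 1 and (5.8, 3.8) in frame 2.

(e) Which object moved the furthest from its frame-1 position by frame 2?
the green hexagon

(moved 3.9; next 3.5)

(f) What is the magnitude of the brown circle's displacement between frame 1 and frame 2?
1.3

The brown circle moved from (4.2, 4.1) to (3.2, 3.3), a distance of √(1.0² + 0.8²) ≈ 1.3.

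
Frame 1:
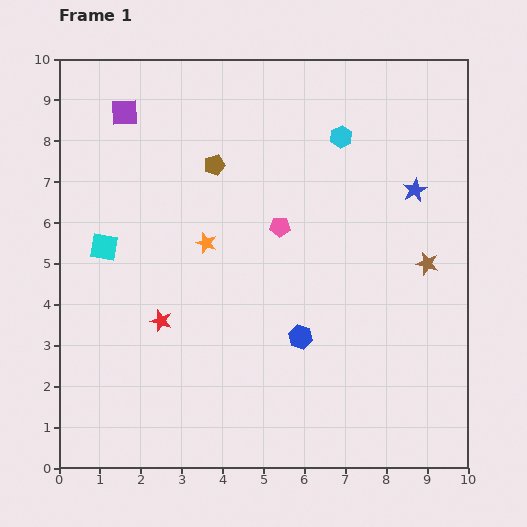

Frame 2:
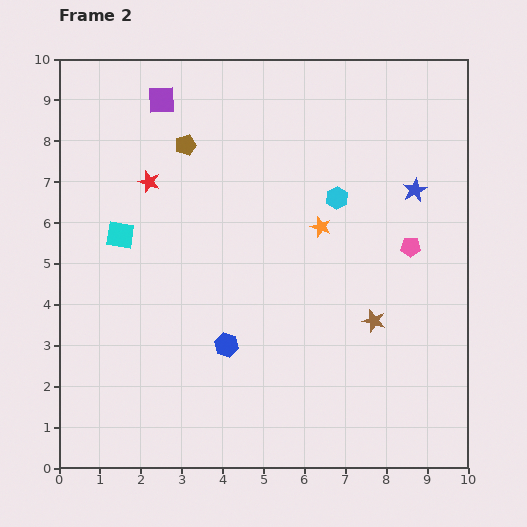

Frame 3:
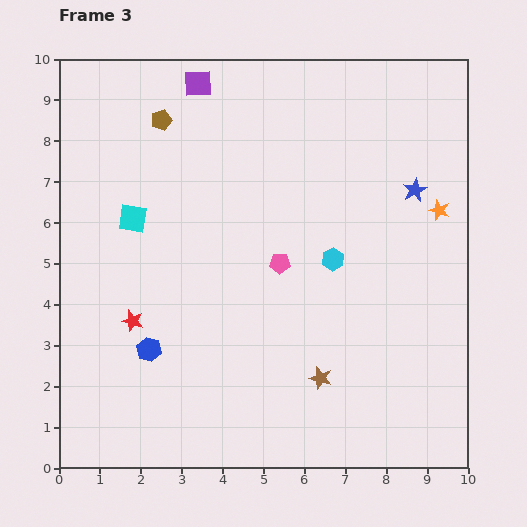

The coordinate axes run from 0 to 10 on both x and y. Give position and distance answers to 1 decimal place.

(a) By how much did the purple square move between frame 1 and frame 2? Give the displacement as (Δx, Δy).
(0.9, 0.3)

The purple square was at (1.6, 8.7) in frame 1 and (2.5, 9.0) in frame 2.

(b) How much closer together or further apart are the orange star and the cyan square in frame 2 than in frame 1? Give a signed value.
+2.4

Distance in frame 1: 2.5. Distance in frame 2: 4.9.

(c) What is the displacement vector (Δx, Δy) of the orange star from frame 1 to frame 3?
(5.7, 0.8)

The orange star was at (3.6, 5.5) in frame 1 and (9.3, 6.3) in frame 3.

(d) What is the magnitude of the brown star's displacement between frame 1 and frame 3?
3.8

The brown star moved from (9.0, 5.0) to (6.4, 2.2), a distance of √(2.6² + 2.8²) ≈ 3.8.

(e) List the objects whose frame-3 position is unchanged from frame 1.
the blue star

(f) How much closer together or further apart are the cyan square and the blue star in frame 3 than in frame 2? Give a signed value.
-0.4

Distance in frame 2: 7.3. Distance in frame 3: 6.9.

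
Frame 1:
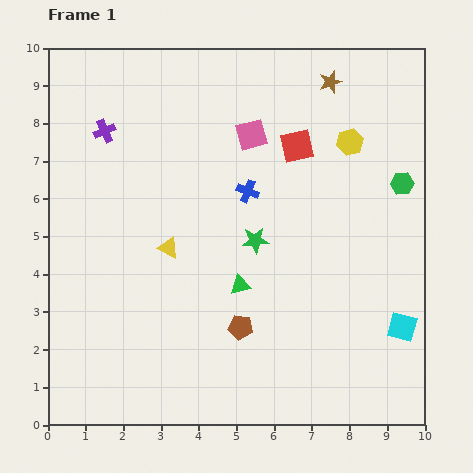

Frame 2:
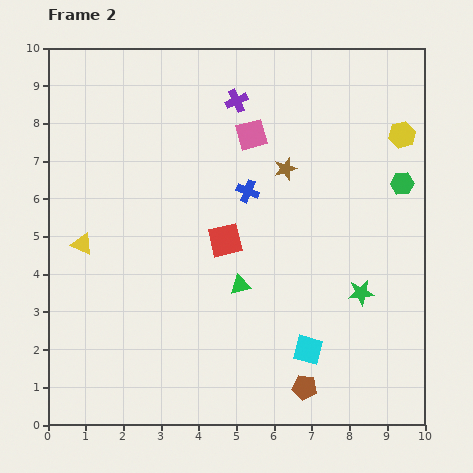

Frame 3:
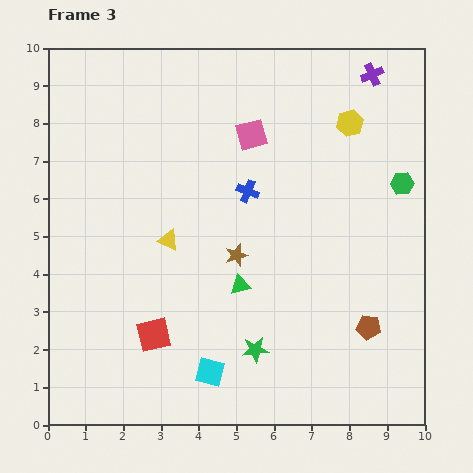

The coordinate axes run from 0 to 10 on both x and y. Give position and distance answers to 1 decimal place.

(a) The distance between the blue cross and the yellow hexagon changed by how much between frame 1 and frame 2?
+1.4

Distance in frame 1: 3.0. Distance in frame 2: 4.4.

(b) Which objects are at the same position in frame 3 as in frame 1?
the blue cross, the green hexagon, the pink square, the green triangle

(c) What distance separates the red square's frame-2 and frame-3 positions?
3.1

The red square moved from (4.7, 4.9) to (2.8, 2.4), a distance of √(1.9² + 2.5²) ≈ 3.1.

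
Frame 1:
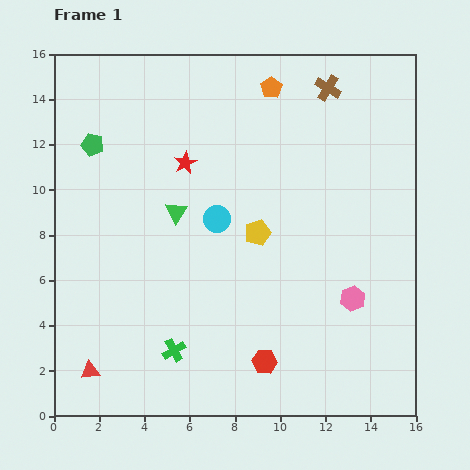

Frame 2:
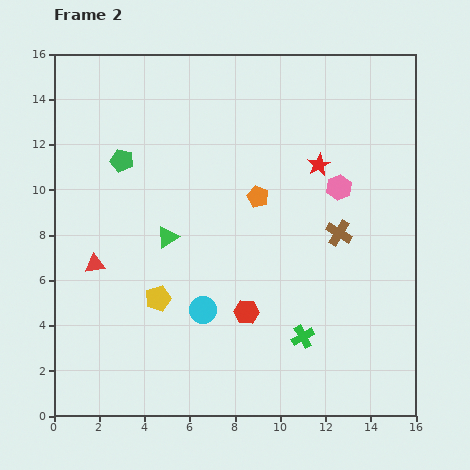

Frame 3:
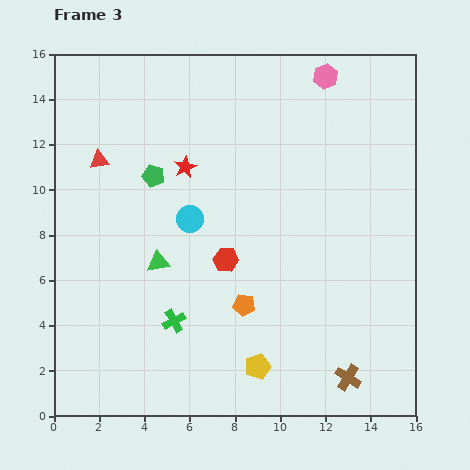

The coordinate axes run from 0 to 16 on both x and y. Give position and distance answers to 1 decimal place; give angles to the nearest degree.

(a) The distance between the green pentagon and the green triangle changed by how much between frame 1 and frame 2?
-0.9

Distance in frame 1: 4.8. Distance in frame 2: 3.9.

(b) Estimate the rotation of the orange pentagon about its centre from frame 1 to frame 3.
30° counter-clockwise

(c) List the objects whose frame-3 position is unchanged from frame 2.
none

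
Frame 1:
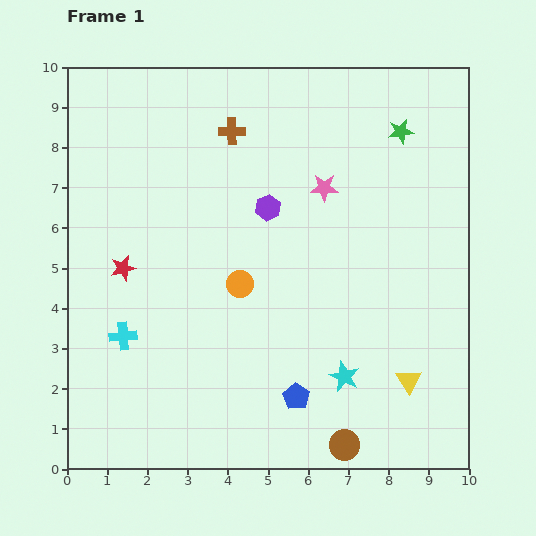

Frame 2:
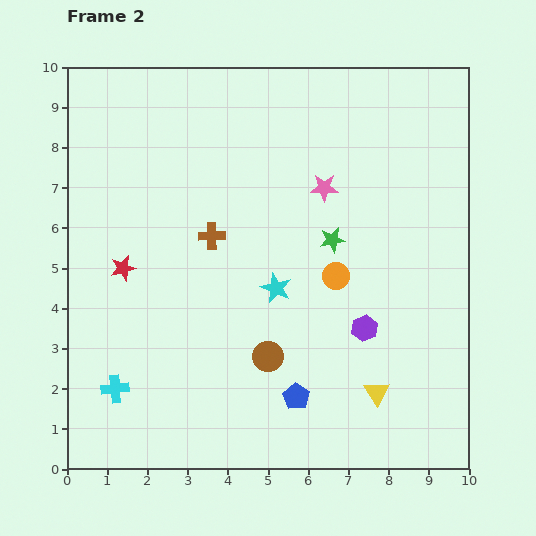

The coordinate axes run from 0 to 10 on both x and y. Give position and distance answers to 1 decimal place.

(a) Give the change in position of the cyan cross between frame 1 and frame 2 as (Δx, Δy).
(-0.2, -1.3)

The cyan cross was at (1.4, 3.3) in frame 1 and (1.2, 2.0) in frame 2.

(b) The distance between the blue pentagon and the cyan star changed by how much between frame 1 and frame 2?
+1.4

Distance in frame 1: 1.3. Distance in frame 2: 2.7.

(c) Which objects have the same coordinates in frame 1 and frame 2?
the pink star, the red star, the blue pentagon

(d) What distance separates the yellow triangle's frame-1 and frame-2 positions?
0.9

The yellow triangle moved from (8.5, 2.2) to (7.7, 1.9), a distance of √(0.8² + 0.3²) ≈ 0.9.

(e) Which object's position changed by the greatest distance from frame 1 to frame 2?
the purple hexagon

(moved 3.8; next 3.2)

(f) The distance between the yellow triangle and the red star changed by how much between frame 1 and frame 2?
-0.6

Distance in frame 1: 7.6. Distance in frame 2: 7.0.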